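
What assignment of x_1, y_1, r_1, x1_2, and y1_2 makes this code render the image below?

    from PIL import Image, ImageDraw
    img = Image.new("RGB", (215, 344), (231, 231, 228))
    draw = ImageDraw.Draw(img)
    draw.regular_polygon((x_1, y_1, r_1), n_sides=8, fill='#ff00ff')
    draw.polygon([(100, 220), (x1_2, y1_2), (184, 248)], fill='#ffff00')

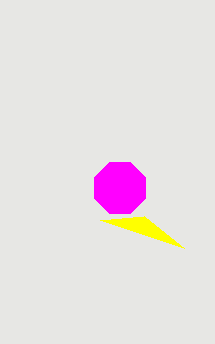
x_1 = 120
y_1 = 188
r_1 = 28
x1_2 = 144
y1_2 = 216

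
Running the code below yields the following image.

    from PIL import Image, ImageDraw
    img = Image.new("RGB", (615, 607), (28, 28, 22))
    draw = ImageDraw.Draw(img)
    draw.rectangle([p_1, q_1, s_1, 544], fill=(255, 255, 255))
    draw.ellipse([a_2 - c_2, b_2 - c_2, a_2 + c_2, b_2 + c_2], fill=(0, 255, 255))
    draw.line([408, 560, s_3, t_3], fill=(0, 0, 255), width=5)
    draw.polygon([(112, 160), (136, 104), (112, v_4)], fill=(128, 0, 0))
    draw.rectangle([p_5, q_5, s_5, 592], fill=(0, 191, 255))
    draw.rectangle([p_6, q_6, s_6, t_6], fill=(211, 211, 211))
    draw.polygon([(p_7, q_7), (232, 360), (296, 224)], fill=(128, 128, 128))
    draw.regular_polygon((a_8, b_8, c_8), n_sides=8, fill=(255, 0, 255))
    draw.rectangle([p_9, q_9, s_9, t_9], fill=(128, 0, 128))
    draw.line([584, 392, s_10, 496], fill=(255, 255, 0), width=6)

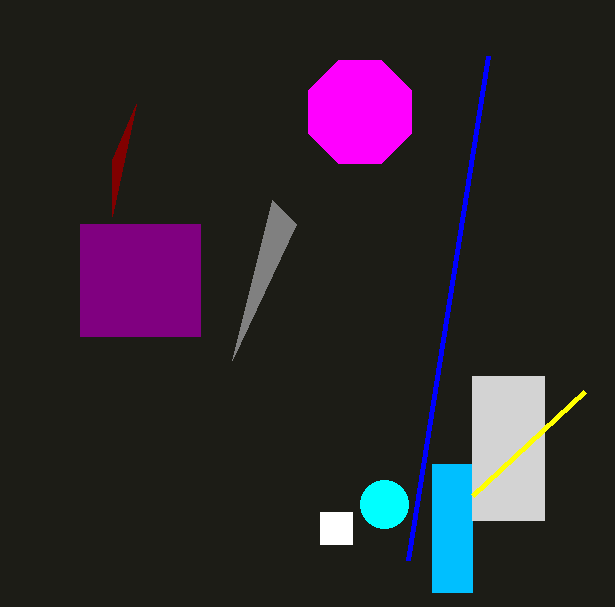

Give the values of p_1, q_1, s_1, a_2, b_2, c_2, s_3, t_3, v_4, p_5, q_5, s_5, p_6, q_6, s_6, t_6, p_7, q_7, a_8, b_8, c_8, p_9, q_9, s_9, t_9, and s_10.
p_1 = 320, q_1 = 512, s_1 = 352, a_2 = 384, b_2 = 504, c_2 = 24, s_3 = 488, t_3 = 56, v_4 = 216, p_5 = 432, q_5 = 464, s_5 = 472, p_6 = 472, q_6 = 376, s_6 = 544, t_6 = 520, p_7 = 272, q_7 = 200, a_8 = 360, b_8 = 112, c_8 = 56, p_9 = 80, q_9 = 224, s_9 = 200, t_9 = 336, s_10 = 472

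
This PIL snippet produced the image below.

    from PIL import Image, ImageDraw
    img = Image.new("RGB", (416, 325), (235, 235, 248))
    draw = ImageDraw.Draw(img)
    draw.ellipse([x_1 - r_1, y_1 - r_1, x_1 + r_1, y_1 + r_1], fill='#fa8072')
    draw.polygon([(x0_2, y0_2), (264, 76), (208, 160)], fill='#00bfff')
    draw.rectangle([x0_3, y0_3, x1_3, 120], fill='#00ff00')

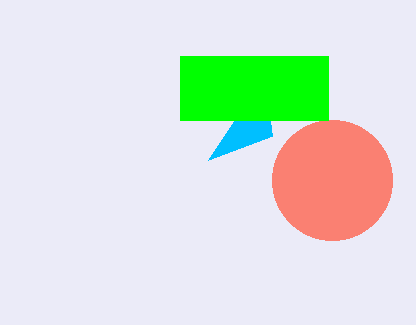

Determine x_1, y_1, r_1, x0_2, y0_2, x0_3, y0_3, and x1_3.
x_1 = 332, y_1 = 180, r_1 = 60, x0_2 = 272, y0_2 = 136, x0_3 = 180, y0_3 = 56, x1_3 = 328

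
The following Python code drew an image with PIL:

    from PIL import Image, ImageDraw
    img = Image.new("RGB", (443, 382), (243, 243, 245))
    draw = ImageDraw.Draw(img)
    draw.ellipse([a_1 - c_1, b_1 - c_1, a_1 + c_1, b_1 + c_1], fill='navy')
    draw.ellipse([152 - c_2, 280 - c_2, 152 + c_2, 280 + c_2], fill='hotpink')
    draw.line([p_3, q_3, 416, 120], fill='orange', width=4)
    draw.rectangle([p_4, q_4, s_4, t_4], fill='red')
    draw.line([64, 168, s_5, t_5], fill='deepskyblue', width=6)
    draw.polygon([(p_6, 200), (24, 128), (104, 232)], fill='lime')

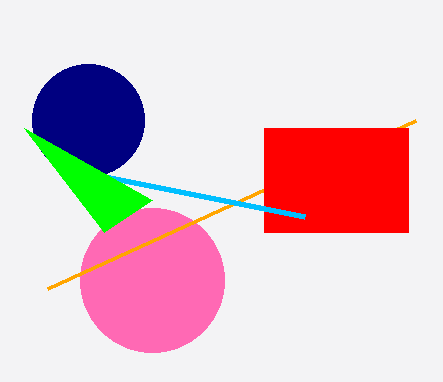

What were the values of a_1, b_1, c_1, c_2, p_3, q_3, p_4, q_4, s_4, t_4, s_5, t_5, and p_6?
a_1 = 88, b_1 = 120, c_1 = 56, c_2 = 72, p_3 = 48, q_3 = 288, p_4 = 264, q_4 = 128, s_4 = 408, t_4 = 232, s_5 = 304, t_5 = 216, p_6 = 152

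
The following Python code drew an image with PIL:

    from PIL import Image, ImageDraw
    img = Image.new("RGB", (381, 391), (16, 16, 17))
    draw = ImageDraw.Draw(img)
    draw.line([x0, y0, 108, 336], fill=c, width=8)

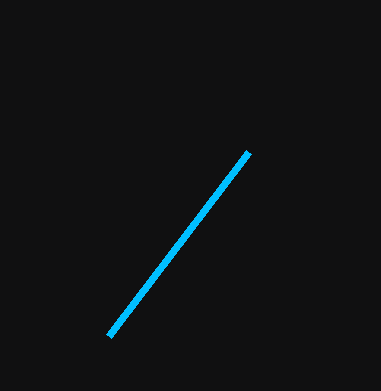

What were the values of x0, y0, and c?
x0 = 248
y0 = 152
c = 'deepskyblue'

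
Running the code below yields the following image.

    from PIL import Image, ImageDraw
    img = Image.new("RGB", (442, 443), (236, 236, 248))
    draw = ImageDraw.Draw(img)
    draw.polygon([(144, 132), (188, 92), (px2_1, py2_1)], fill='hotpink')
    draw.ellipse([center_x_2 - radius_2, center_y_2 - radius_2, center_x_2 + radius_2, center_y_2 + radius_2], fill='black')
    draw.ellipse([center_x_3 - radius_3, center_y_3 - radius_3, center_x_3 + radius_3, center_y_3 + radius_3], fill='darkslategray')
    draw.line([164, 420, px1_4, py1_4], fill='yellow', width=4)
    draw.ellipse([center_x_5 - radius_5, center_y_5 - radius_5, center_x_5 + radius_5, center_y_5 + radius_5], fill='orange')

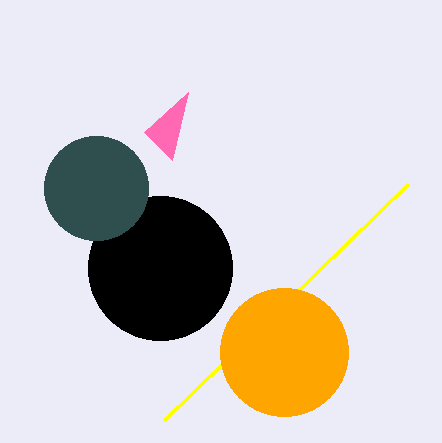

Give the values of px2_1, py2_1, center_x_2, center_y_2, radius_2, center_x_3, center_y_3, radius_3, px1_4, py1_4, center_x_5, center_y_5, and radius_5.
px2_1 = 172
py2_1 = 160
center_x_2 = 160
center_y_2 = 268
radius_2 = 72
center_x_3 = 96
center_y_3 = 188
radius_3 = 52
px1_4 = 408
py1_4 = 184
center_x_5 = 284
center_y_5 = 352
radius_5 = 64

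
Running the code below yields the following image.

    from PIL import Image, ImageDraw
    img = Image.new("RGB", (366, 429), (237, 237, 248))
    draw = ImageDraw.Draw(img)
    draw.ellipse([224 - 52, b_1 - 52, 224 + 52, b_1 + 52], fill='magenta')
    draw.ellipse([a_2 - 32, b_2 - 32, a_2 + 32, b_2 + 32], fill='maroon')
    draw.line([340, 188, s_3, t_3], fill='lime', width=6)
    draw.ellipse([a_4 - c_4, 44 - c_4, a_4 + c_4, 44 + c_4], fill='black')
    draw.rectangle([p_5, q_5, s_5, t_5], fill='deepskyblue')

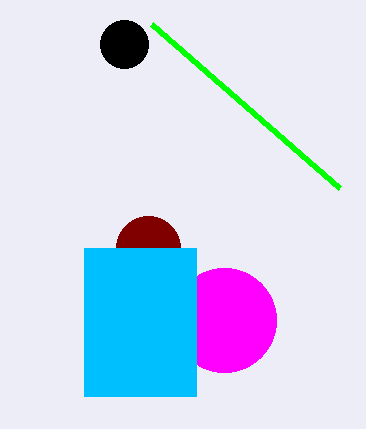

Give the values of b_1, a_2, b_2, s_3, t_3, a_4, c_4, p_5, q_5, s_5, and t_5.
b_1 = 320; a_2 = 148; b_2 = 248; s_3 = 152; t_3 = 24; a_4 = 124; c_4 = 24; p_5 = 84; q_5 = 248; s_5 = 196; t_5 = 396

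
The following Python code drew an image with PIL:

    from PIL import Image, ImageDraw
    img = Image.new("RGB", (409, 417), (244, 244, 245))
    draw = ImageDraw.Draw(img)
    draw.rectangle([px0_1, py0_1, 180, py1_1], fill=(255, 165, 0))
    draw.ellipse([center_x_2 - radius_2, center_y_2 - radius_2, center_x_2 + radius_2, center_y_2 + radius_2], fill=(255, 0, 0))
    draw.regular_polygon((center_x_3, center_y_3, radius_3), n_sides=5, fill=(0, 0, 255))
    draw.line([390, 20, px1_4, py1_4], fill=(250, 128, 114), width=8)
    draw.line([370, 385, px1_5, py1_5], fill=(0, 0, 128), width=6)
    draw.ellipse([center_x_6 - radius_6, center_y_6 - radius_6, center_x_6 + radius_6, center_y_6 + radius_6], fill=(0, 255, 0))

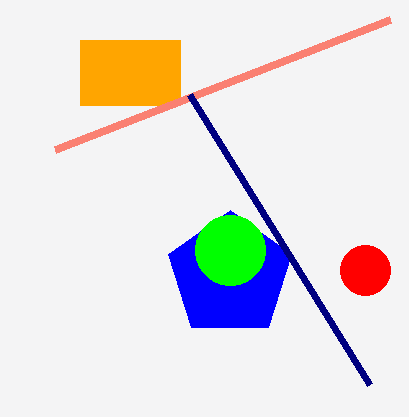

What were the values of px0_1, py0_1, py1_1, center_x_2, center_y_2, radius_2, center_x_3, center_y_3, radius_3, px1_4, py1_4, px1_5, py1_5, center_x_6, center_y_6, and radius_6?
px0_1 = 80, py0_1 = 40, py1_1 = 105, center_x_2 = 365, center_y_2 = 270, radius_2 = 25, center_x_3 = 230, center_y_3 = 275, radius_3 = 65, px1_4 = 55, py1_4 = 150, px1_5 = 190, py1_5 = 95, center_x_6 = 230, center_y_6 = 250, radius_6 = 35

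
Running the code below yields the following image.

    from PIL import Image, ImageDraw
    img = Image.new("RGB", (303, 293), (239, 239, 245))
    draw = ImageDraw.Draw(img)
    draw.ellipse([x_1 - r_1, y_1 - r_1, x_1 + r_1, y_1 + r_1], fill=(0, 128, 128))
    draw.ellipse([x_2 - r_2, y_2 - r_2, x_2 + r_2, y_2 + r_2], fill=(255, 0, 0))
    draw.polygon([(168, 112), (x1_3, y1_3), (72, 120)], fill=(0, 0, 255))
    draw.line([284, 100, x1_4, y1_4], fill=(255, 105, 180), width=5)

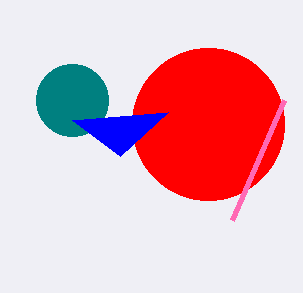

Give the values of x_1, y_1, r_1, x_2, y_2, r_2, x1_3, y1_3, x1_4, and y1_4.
x_1 = 72; y_1 = 100; r_1 = 36; x_2 = 208; y_2 = 124; r_2 = 76; x1_3 = 120; y1_3 = 156; x1_4 = 232; y1_4 = 220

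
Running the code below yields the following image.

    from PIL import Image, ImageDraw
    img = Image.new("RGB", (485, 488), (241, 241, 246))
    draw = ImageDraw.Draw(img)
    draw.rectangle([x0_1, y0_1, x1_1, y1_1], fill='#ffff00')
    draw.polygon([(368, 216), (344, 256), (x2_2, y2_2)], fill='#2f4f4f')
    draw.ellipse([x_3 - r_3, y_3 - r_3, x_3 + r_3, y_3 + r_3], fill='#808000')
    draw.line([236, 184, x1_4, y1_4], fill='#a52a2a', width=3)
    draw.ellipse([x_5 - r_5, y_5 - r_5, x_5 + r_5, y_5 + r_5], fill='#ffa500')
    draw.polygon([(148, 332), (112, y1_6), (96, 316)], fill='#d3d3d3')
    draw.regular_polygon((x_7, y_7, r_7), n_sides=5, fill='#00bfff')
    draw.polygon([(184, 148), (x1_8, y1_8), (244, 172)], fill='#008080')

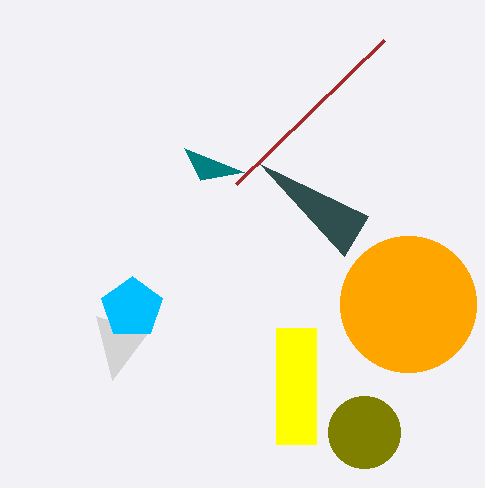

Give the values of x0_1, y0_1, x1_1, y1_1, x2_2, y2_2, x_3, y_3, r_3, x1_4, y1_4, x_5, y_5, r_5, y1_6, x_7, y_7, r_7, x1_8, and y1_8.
x0_1 = 276
y0_1 = 328
x1_1 = 316
y1_1 = 444
x2_2 = 260
y2_2 = 164
x_3 = 364
y_3 = 432
r_3 = 36
x1_4 = 384
y1_4 = 40
x_5 = 408
y_5 = 304
r_5 = 68
y1_6 = 380
x_7 = 132
y_7 = 308
r_7 = 32
x1_8 = 200
y1_8 = 180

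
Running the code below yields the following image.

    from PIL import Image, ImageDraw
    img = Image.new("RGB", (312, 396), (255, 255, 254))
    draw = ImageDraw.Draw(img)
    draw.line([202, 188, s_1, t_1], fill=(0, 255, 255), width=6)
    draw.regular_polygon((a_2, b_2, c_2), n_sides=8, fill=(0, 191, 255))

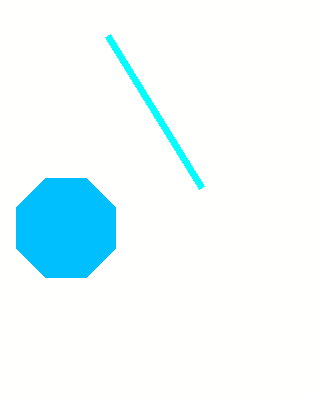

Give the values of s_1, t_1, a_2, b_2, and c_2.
s_1 = 108; t_1 = 36; a_2 = 66; b_2 = 228; c_2 = 54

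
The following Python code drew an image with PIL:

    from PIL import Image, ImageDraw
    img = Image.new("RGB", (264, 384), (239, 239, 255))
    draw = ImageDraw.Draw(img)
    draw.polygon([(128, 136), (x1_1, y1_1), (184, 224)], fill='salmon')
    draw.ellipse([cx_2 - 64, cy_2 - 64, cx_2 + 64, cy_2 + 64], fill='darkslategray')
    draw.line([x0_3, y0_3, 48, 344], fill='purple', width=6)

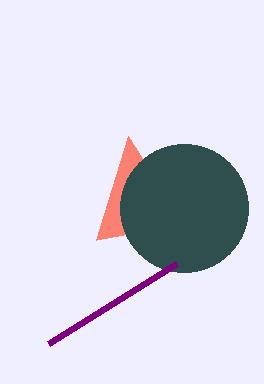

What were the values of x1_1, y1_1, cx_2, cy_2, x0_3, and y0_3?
x1_1 = 96; y1_1 = 240; cx_2 = 184; cy_2 = 208; x0_3 = 176; y0_3 = 264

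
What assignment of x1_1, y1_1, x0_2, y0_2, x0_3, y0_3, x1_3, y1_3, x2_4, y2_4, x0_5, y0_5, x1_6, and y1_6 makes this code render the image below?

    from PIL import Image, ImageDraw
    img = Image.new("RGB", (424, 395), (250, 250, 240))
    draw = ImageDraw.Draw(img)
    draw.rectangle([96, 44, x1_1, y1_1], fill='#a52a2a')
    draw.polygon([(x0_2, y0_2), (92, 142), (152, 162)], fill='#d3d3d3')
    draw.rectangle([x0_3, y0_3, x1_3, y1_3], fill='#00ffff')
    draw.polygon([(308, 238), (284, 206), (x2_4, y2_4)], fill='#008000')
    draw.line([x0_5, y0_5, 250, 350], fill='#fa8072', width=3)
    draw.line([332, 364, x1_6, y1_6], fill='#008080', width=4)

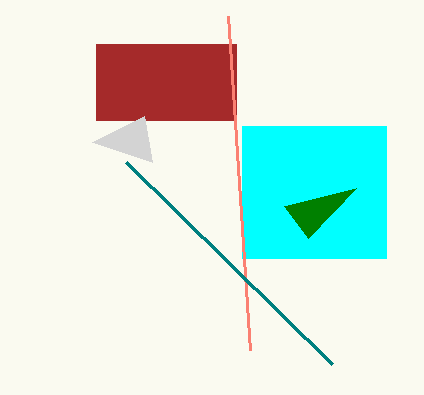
x1_1 = 236, y1_1 = 120, x0_2 = 144, y0_2 = 116, x0_3 = 242, y0_3 = 126, x1_3 = 386, y1_3 = 258, x2_4 = 356, y2_4 = 188, x0_5 = 228, y0_5 = 16, x1_6 = 126, y1_6 = 162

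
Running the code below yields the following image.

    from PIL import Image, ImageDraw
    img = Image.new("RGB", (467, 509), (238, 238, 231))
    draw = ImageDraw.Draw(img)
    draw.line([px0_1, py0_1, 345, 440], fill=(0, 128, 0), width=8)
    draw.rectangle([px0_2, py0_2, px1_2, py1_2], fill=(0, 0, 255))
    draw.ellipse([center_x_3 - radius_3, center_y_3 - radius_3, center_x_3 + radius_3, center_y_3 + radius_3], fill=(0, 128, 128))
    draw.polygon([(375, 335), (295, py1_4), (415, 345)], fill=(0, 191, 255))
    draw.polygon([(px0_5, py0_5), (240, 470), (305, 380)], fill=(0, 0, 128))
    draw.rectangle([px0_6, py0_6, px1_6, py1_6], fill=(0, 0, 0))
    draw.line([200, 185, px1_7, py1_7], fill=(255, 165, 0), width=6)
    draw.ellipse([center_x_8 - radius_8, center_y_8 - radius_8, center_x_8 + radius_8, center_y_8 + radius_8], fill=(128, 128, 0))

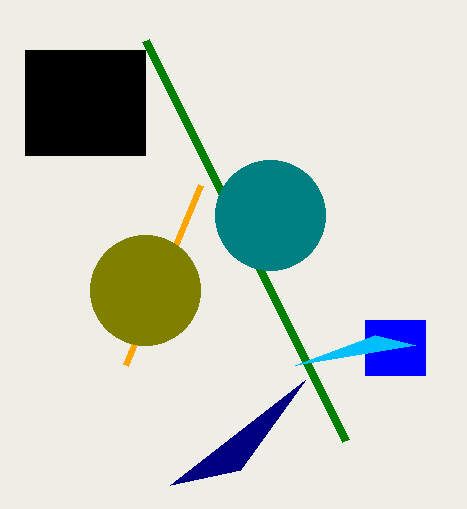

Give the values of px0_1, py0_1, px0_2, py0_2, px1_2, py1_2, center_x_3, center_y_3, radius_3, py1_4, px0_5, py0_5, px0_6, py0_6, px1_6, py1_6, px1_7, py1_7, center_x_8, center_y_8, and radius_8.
px0_1 = 145
py0_1 = 40
px0_2 = 365
py0_2 = 320
px1_2 = 425
py1_2 = 375
center_x_3 = 270
center_y_3 = 215
radius_3 = 55
py1_4 = 365
px0_5 = 170
py0_5 = 485
px0_6 = 25
py0_6 = 50
px1_6 = 145
py1_6 = 155
px1_7 = 125
py1_7 = 365
center_x_8 = 145
center_y_8 = 290
radius_8 = 55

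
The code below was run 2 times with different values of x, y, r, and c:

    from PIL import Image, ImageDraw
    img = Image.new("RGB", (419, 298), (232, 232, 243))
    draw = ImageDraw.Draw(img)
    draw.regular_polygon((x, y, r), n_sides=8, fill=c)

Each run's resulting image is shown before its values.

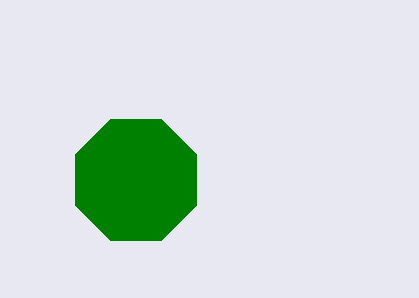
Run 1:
x = 136, y = 180, r = 66, c = 'green'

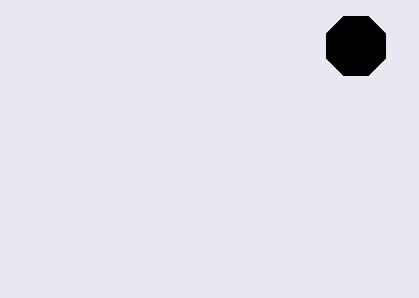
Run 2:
x = 356
y = 46
r = 32
c = 'black'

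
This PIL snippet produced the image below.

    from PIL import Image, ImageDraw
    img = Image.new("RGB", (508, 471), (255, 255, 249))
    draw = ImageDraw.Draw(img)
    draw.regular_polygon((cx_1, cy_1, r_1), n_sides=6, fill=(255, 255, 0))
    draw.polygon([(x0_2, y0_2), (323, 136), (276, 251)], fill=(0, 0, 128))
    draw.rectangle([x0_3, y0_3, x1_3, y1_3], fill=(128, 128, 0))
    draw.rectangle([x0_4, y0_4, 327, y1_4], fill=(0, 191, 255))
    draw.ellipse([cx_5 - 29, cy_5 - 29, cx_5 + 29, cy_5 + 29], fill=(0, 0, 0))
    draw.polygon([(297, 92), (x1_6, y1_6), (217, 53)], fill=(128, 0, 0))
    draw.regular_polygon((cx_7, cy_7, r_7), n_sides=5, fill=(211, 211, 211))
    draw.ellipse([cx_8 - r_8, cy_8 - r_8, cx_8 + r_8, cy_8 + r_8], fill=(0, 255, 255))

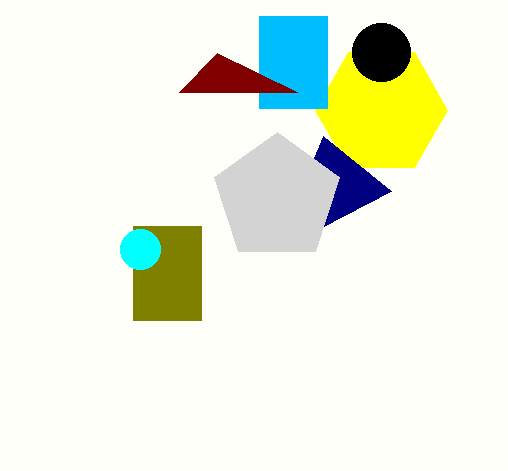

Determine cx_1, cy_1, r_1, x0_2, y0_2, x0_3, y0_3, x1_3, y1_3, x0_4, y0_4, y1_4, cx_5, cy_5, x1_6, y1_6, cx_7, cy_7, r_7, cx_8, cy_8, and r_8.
cx_1 = 381
cy_1 = 110
r_1 = 66
x0_2 = 391
y0_2 = 191
x0_3 = 133
y0_3 = 226
x1_3 = 201
y1_3 = 320
x0_4 = 259
y0_4 = 16
y1_4 = 108
cx_5 = 381
cy_5 = 52
x1_6 = 179
y1_6 = 92
cx_7 = 277
cy_7 = 198
r_7 = 66
cx_8 = 140
cy_8 = 249
r_8 = 20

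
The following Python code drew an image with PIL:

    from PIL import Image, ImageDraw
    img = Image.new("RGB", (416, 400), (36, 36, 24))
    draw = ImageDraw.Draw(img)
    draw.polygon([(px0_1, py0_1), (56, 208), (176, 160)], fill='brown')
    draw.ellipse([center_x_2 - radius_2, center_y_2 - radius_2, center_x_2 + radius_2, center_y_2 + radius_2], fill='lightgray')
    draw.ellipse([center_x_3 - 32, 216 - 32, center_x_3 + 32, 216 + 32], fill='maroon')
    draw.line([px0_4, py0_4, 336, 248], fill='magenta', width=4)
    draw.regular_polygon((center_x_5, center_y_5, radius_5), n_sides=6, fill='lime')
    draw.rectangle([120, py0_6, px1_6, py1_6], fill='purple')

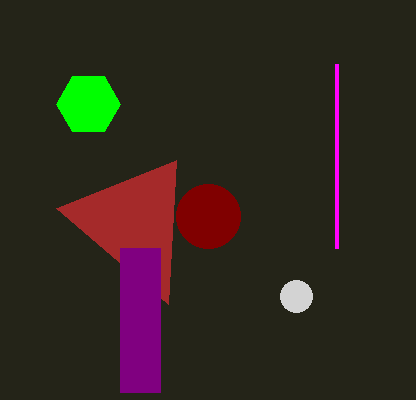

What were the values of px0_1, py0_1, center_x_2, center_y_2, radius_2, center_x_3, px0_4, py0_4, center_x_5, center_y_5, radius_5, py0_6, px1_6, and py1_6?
px0_1 = 168, py0_1 = 304, center_x_2 = 296, center_y_2 = 296, radius_2 = 16, center_x_3 = 208, px0_4 = 336, py0_4 = 64, center_x_5 = 88, center_y_5 = 104, radius_5 = 32, py0_6 = 248, px1_6 = 160, py1_6 = 392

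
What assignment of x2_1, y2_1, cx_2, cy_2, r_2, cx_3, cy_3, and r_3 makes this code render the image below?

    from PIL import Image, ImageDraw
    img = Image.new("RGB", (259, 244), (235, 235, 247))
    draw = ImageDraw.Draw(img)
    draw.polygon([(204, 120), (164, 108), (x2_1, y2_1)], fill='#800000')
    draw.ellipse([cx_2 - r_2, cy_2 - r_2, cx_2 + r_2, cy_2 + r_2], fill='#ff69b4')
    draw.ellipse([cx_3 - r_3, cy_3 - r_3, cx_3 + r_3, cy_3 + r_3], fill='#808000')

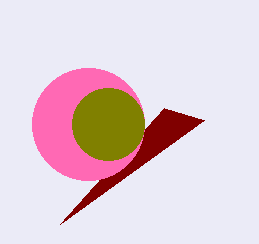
x2_1 = 60
y2_1 = 224
cx_2 = 88
cy_2 = 124
r_2 = 56
cx_3 = 108
cy_3 = 124
r_3 = 36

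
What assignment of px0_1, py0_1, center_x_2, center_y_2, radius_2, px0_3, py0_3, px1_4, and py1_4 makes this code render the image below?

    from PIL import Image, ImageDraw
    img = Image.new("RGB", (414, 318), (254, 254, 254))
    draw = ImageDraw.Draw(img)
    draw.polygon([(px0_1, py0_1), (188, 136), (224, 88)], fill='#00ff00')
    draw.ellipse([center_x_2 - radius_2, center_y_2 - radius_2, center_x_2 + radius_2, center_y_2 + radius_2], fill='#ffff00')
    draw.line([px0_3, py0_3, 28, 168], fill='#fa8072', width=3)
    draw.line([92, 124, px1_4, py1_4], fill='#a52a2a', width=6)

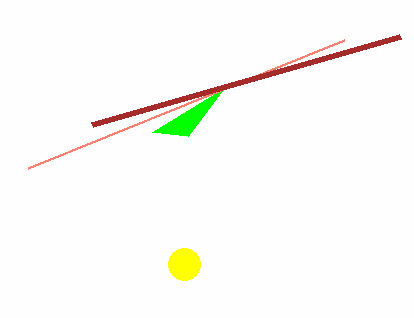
px0_1 = 152
py0_1 = 132
center_x_2 = 184
center_y_2 = 264
radius_2 = 16
px0_3 = 344
py0_3 = 40
px1_4 = 400
py1_4 = 36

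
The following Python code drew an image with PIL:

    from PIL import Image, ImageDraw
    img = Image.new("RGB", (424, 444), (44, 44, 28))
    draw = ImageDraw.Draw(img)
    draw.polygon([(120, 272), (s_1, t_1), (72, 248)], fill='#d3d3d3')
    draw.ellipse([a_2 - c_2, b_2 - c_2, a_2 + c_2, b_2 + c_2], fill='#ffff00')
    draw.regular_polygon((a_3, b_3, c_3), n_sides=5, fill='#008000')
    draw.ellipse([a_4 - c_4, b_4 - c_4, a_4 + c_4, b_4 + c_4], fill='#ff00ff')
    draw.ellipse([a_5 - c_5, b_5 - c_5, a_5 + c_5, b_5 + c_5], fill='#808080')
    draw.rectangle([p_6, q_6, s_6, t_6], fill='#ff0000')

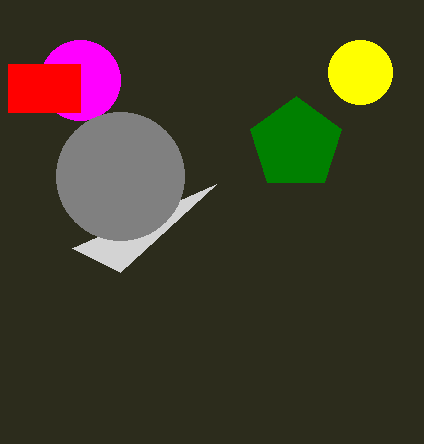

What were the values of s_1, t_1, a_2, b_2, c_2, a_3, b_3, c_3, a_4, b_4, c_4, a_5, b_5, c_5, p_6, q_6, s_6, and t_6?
s_1 = 216
t_1 = 184
a_2 = 360
b_2 = 72
c_2 = 32
a_3 = 296
b_3 = 144
c_3 = 48
a_4 = 80
b_4 = 80
c_4 = 40
a_5 = 120
b_5 = 176
c_5 = 64
p_6 = 8
q_6 = 64
s_6 = 80
t_6 = 112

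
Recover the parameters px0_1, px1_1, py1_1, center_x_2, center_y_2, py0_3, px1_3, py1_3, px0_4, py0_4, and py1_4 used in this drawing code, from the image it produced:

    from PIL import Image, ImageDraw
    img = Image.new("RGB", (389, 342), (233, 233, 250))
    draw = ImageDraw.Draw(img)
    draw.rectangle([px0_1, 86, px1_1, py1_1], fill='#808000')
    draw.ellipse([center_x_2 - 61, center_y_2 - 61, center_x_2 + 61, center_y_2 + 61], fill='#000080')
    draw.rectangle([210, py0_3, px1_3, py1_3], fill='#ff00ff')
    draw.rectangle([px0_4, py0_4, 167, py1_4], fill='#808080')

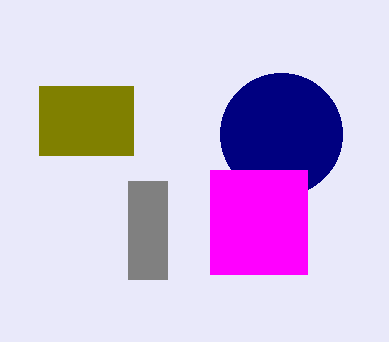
px0_1 = 39, px1_1 = 133, py1_1 = 155, center_x_2 = 281, center_y_2 = 134, py0_3 = 170, px1_3 = 307, py1_3 = 274, px0_4 = 128, py0_4 = 181, py1_4 = 279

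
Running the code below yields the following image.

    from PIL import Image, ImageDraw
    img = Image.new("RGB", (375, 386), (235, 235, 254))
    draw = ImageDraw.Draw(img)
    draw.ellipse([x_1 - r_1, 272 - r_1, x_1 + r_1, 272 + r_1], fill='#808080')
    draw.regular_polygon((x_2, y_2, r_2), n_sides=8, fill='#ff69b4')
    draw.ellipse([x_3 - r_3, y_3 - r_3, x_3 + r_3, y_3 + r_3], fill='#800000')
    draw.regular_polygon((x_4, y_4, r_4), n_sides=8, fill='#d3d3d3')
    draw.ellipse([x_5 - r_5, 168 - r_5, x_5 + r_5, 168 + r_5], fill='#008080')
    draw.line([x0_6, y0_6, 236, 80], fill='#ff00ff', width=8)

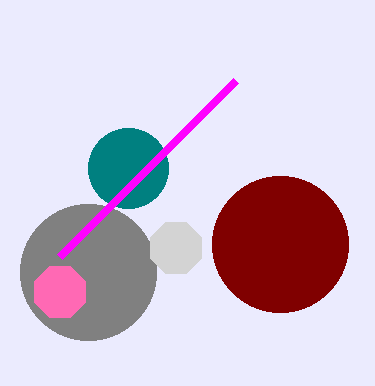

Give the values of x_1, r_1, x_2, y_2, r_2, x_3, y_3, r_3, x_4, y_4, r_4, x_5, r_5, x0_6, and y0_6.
x_1 = 88, r_1 = 68, x_2 = 60, y_2 = 292, r_2 = 28, x_3 = 280, y_3 = 244, r_3 = 68, x_4 = 176, y_4 = 248, r_4 = 28, x_5 = 128, r_5 = 40, x0_6 = 60, y0_6 = 256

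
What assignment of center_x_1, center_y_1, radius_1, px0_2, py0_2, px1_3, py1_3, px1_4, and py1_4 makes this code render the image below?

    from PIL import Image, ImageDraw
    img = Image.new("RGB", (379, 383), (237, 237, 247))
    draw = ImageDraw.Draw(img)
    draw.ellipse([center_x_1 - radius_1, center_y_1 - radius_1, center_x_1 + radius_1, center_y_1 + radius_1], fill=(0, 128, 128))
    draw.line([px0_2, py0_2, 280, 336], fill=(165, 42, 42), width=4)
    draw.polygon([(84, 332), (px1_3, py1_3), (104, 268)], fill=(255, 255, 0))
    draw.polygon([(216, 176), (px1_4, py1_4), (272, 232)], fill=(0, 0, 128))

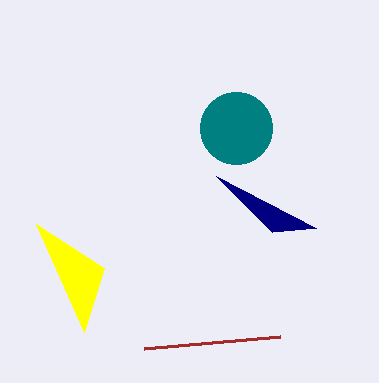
center_x_1 = 236
center_y_1 = 128
radius_1 = 36
px0_2 = 144
py0_2 = 348
px1_3 = 36
py1_3 = 224
px1_4 = 316
py1_4 = 228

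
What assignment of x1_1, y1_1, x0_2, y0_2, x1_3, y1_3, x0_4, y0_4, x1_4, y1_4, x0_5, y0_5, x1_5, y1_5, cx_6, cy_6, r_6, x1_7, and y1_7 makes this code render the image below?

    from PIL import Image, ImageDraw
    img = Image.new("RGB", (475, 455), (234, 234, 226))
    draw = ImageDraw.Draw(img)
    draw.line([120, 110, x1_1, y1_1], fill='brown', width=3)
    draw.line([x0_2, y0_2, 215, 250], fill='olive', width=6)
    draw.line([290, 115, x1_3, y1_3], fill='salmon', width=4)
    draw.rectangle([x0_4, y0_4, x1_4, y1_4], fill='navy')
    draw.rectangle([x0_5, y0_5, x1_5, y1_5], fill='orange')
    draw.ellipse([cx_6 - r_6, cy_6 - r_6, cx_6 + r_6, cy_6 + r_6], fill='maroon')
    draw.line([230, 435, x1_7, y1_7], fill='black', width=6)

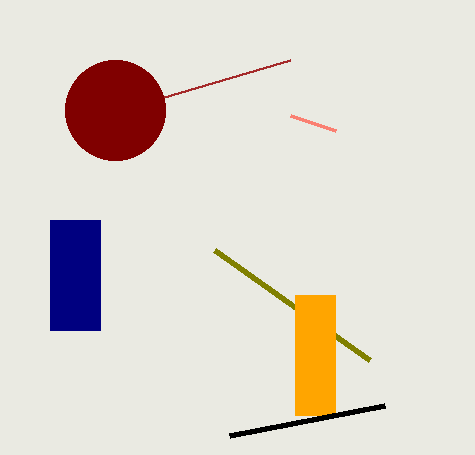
x1_1 = 290
y1_1 = 60
x0_2 = 370
y0_2 = 360
x1_3 = 335
y1_3 = 130
x0_4 = 50
y0_4 = 220
x1_4 = 100
y1_4 = 330
x0_5 = 295
y0_5 = 295
x1_5 = 335
y1_5 = 415
cx_6 = 115
cy_6 = 110
r_6 = 50
x1_7 = 385
y1_7 = 405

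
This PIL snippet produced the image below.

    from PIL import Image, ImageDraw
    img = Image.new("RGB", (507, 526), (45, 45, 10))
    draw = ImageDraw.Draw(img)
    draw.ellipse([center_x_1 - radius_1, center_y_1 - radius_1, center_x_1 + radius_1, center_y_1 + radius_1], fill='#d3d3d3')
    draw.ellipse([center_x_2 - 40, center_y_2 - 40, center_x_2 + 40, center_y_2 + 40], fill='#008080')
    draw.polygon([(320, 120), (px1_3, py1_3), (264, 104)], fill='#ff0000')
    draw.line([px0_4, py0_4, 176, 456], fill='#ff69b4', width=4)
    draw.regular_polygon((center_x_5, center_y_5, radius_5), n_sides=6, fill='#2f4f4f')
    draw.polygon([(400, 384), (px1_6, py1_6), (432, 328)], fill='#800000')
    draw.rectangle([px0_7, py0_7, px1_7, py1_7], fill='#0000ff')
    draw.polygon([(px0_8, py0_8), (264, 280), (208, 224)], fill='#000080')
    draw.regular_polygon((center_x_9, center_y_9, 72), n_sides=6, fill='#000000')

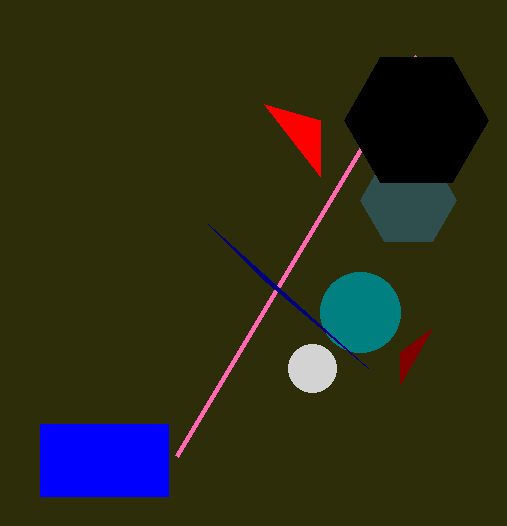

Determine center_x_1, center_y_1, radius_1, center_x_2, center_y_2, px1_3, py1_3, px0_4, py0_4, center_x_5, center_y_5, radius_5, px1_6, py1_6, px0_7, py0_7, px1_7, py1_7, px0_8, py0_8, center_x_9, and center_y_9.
center_x_1 = 312
center_y_1 = 368
radius_1 = 24
center_x_2 = 360
center_y_2 = 312
px1_3 = 320
py1_3 = 176
px0_4 = 416
py0_4 = 56
center_x_5 = 408
center_y_5 = 200
radius_5 = 48
px1_6 = 400
py1_6 = 352
px0_7 = 40
py0_7 = 424
px1_7 = 168
py1_7 = 496
px0_8 = 368
py0_8 = 368
center_x_9 = 416
center_y_9 = 120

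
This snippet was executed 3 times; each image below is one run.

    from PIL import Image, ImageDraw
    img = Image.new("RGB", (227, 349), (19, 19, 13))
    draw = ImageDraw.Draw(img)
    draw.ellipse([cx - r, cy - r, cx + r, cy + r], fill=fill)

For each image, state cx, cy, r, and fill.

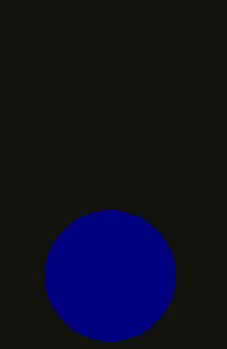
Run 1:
cx = 110; cy = 275; r = 65; fill = 'navy'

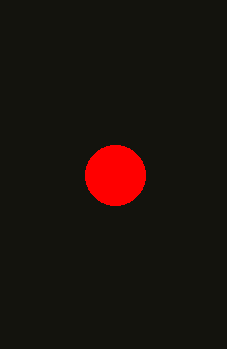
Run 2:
cx = 115
cy = 175
r = 30
fill = 'red'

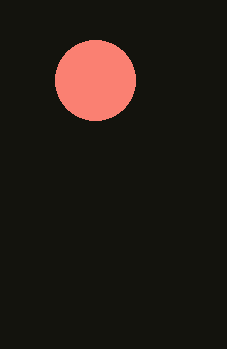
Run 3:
cx = 95
cy = 80
r = 40
fill = 'salmon'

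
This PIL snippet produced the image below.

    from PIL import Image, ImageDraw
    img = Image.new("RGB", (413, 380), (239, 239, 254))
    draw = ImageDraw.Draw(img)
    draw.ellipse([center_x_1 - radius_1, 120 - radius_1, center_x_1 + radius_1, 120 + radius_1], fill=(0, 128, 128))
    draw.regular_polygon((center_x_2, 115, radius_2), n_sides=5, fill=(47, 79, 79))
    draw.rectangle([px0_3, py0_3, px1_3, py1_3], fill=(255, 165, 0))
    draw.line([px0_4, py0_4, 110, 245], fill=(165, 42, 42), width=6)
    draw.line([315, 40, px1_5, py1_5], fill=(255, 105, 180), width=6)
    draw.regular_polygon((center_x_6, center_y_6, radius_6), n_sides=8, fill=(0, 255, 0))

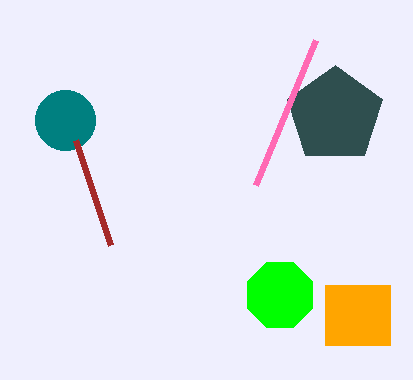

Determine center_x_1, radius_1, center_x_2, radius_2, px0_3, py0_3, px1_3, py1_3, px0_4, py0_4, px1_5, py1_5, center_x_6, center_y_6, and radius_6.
center_x_1 = 65; radius_1 = 30; center_x_2 = 335; radius_2 = 50; px0_3 = 325; py0_3 = 285; px1_3 = 390; py1_3 = 345; px0_4 = 75; py0_4 = 140; px1_5 = 255; py1_5 = 185; center_x_6 = 280; center_y_6 = 295; radius_6 = 35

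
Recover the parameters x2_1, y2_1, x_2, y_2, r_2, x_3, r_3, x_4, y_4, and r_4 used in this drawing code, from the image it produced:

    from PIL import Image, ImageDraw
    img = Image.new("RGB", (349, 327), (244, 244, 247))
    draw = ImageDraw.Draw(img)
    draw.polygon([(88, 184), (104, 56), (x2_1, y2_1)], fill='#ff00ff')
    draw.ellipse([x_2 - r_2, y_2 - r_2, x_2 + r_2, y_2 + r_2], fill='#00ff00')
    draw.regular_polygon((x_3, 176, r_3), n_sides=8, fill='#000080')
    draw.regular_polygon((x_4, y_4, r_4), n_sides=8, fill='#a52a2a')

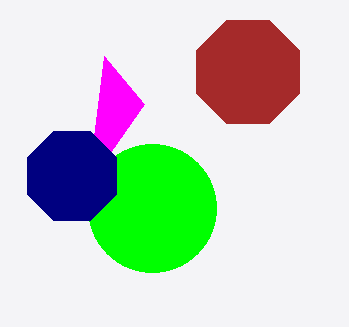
x2_1 = 144
y2_1 = 104
x_2 = 152
y_2 = 208
r_2 = 64
x_3 = 72
r_3 = 48
x_4 = 248
y_4 = 72
r_4 = 56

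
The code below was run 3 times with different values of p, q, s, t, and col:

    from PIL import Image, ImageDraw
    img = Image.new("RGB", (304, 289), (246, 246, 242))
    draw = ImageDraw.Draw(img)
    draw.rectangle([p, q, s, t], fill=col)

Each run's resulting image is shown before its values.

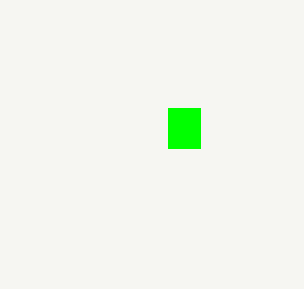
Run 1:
p = 168; q = 108; s = 200; t = 148; col = 'lime'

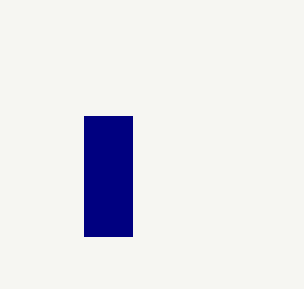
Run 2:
p = 84, q = 116, s = 132, t = 236, col = 'navy'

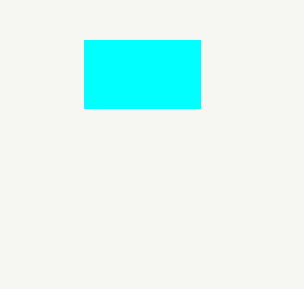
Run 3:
p = 84
q = 40
s = 200
t = 108
col = 'cyan'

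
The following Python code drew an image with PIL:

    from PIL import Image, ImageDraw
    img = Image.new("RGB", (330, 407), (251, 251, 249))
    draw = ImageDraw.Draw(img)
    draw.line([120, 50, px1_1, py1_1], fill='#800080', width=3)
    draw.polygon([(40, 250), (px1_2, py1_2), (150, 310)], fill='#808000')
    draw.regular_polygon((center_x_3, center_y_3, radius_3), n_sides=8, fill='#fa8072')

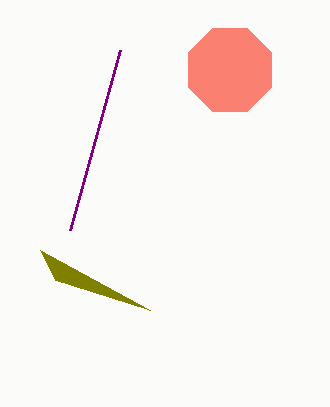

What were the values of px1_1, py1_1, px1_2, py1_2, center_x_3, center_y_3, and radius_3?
px1_1 = 70
py1_1 = 230
px1_2 = 55
py1_2 = 280
center_x_3 = 230
center_y_3 = 70
radius_3 = 45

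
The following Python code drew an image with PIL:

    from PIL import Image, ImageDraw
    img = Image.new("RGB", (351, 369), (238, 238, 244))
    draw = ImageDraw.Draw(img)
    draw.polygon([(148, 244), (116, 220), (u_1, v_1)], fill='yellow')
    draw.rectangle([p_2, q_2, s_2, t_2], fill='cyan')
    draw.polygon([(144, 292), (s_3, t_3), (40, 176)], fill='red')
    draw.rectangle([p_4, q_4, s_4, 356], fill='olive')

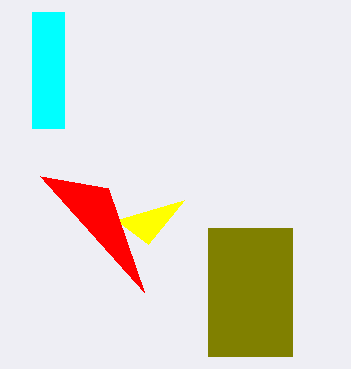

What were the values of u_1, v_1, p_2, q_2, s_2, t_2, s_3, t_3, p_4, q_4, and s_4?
u_1 = 184
v_1 = 200
p_2 = 32
q_2 = 12
s_2 = 64
t_2 = 128
s_3 = 108
t_3 = 188
p_4 = 208
q_4 = 228
s_4 = 292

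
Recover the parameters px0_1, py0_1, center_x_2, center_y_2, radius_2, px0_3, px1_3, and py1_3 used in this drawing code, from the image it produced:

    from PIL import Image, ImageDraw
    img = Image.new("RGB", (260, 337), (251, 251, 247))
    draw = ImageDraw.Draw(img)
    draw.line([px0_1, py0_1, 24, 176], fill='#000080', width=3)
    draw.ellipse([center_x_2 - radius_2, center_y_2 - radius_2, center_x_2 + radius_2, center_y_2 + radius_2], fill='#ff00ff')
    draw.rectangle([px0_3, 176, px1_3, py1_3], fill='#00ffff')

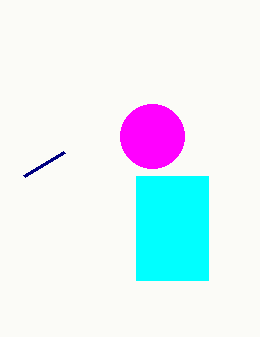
px0_1 = 64
py0_1 = 152
center_x_2 = 152
center_y_2 = 136
radius_2 = 32
px0_3 = 136
px1_3 = 208
py1_3 = 280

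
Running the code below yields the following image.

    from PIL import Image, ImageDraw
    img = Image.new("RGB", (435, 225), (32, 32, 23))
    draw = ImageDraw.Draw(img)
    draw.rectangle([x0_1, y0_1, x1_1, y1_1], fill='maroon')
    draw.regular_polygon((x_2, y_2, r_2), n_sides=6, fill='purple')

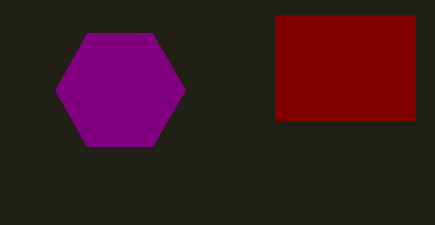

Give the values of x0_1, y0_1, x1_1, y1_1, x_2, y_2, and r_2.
x0_1 = 275, y0_1 = 15, x1_1 = 415, y1_1 = 120, x_2 = 120, y_2 = 90, r_2 = 65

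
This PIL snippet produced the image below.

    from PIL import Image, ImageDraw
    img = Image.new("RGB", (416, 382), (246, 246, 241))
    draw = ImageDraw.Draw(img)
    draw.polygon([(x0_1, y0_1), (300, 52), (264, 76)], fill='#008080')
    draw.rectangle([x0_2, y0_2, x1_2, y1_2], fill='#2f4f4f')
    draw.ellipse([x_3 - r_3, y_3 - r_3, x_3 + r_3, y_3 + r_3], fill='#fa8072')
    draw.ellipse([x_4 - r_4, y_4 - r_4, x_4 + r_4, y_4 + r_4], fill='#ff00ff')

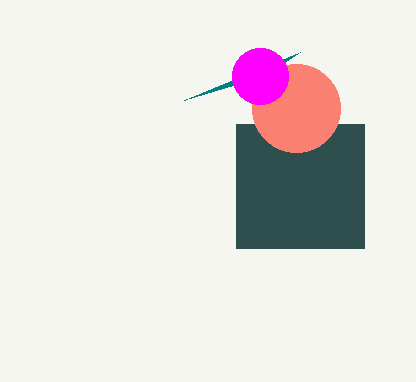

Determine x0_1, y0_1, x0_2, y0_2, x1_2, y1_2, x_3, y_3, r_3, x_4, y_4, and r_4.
x0_1 = 184
y0_1 = 100
x0_2 = 236
y0_2 = 124
x1_2 = 364
y1_2 = 248
x_3 = 296
y_3 = 108
r_3 = 44
x_4 = 260
y_4 = 76
r_4 = 28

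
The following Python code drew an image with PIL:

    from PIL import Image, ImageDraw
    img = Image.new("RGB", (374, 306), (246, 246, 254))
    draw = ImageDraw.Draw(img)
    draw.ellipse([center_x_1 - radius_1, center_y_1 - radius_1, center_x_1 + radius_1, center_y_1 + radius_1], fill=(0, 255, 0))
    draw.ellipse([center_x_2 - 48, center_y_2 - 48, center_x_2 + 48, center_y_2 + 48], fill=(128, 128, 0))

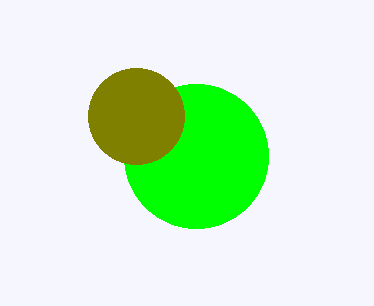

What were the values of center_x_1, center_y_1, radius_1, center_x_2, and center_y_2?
center_x_1 = 196
center_y_1 = 156
radius_1 = 72
center_x_2 = 136
center_y_2 = 116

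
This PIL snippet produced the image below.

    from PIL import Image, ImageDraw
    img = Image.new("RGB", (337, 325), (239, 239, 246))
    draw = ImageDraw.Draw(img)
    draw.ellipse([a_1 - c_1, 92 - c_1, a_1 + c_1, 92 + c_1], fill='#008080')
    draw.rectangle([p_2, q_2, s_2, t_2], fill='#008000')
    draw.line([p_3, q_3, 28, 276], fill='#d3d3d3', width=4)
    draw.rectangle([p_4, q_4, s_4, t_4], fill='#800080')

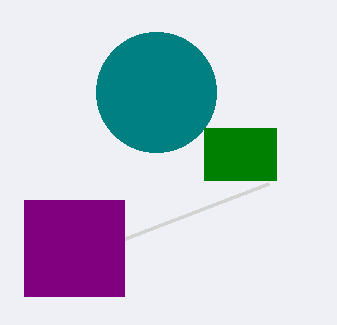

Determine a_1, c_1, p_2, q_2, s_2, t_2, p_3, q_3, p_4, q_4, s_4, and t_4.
a_1 = 156, c_1 = 60, p_2 = 204, q_2 = 128, s_2 = 276, t_2 = 180, p_3 = 268, q_3 = 184, p_4 = 24, q_4 = 200, s_4 = 124, t_4 = 296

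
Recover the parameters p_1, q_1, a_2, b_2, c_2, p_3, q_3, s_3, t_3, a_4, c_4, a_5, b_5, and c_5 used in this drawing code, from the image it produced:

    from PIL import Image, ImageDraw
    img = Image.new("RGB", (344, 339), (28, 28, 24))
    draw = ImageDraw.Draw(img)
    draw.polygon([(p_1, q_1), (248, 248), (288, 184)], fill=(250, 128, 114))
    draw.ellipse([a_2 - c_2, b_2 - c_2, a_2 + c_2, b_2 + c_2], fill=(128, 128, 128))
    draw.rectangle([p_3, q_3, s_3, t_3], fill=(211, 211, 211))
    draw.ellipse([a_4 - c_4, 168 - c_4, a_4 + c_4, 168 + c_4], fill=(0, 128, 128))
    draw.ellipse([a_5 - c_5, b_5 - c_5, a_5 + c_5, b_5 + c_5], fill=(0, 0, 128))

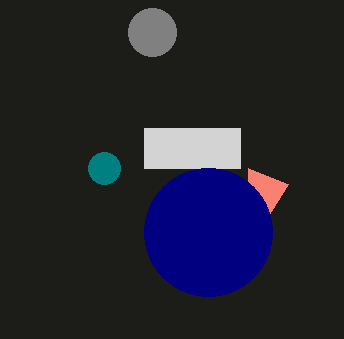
p_1 = 248, q_1 = 168, a_2 = 152, b_2 = 32, c_2 = 24, p_3 = 144, q_3 = 128, s_3 = 240, t_3 = 168, a_4 = 104, c_4 = 16, a_5 = 208, b_5 = 232, c_5 = 64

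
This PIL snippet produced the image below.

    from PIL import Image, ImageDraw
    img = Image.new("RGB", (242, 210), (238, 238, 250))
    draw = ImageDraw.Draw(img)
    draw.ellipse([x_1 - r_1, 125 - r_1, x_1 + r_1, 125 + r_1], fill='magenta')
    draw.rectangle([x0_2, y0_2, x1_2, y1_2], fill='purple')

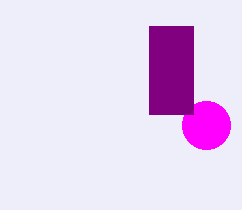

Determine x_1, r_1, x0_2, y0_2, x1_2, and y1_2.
x_1 = 206; r_1 = 24; x0_2 = 149; y0_2 = 26; x1_2 = 193; y1_2 = 114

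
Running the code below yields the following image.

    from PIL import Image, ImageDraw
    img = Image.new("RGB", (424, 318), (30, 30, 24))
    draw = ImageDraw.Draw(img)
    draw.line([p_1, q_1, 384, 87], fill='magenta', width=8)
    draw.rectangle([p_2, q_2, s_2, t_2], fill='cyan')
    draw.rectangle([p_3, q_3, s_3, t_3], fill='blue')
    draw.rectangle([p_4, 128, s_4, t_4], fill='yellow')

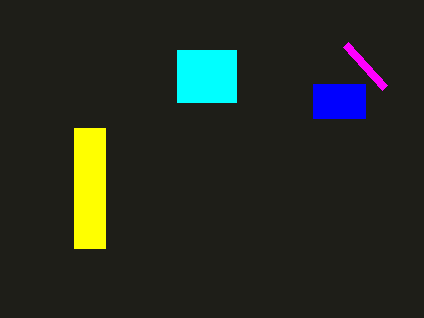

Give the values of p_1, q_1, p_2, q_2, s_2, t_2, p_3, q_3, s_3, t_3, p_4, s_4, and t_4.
p_1 = 345
q_1 = 44
p_2 = 177
q_2 = 50
s_2 = 236
t_2 = 102
p_3 = 313
q_3 = 84
s_3 = 365
t_3 = 118
p_4 = 74
s_4 = 105
t_4 = 248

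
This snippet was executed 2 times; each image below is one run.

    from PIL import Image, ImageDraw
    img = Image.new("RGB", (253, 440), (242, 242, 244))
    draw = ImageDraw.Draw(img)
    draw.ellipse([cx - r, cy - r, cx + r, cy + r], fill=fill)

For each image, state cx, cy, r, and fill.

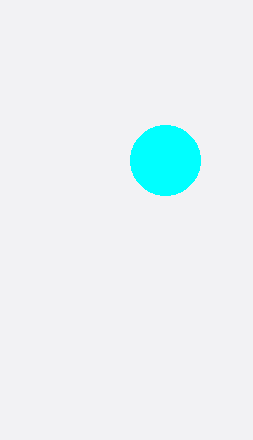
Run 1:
cx = 165
cy = 160
r = 35
fill = 'cyan'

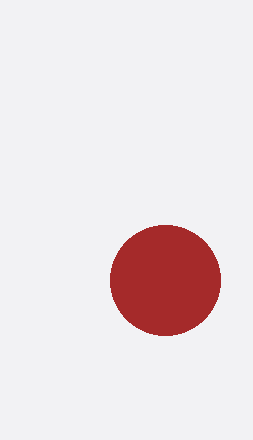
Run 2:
cx = 165, cy = 280, r = 55, fill = 'brown'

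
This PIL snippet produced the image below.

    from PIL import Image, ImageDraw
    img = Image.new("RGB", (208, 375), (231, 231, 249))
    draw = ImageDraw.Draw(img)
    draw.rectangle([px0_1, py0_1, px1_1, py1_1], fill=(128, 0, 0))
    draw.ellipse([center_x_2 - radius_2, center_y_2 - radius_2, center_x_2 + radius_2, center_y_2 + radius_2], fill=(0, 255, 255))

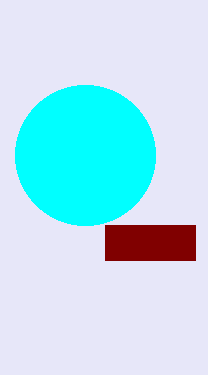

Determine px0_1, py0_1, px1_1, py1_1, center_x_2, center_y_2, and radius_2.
px0_1 = 105, py0_1 = 225, px1_1 = 195, py1_1 = 260, center_x_2 = 85, center_y_2 = 155, radius_2 = 70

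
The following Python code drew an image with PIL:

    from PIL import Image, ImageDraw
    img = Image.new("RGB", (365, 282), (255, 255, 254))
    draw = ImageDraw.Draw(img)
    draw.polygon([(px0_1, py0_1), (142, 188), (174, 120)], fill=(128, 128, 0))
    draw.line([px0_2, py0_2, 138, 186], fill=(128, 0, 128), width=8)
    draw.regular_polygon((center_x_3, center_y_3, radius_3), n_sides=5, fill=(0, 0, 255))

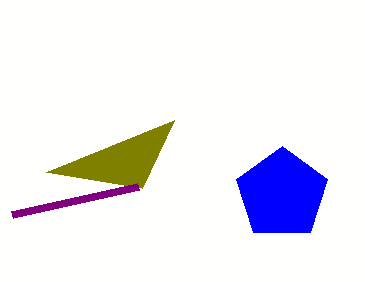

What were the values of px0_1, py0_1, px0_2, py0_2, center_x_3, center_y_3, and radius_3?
px0_1 = 46; py0_1 = 172; px0_2 = 12; py0_2 = 214; center_x_3 = 282; center_y_3 = 194; radius_3 = 48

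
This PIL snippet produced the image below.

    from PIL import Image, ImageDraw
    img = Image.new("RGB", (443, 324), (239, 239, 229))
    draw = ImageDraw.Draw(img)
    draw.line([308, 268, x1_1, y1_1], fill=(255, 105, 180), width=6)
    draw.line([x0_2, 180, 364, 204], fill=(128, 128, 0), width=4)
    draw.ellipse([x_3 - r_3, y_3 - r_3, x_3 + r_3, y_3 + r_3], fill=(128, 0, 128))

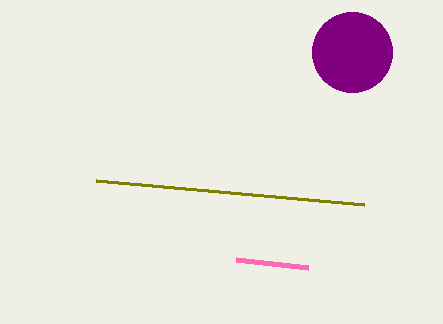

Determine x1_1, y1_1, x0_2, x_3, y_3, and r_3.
x1_1 = 236, y1_1 = 260, x0_2 = 96, x_3 = 352, y_3 = 52, r_3 = 40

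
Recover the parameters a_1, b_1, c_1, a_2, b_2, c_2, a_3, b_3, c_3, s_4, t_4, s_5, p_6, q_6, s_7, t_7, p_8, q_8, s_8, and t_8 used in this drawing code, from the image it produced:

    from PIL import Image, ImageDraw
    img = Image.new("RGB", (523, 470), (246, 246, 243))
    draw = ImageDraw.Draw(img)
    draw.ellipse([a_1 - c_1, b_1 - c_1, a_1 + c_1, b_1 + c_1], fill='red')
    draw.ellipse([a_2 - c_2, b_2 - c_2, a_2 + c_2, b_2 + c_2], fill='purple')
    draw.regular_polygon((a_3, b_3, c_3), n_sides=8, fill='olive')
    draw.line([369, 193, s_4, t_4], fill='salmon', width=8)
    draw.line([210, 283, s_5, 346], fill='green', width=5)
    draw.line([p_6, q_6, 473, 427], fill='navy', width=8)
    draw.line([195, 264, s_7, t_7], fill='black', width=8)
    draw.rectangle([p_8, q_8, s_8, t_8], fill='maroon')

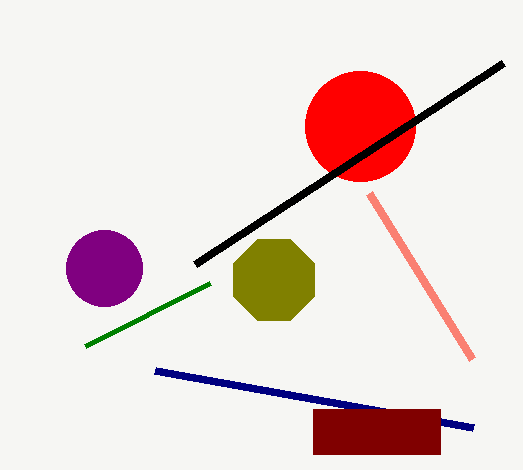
a_1 = 360
b_1 = 126
c_1 = 55
a_2 = 104
b_2 = 268
c_2 = 38
a_3 = 274
b_3 = 280
c_3 = 44
s_4 = 472
t_4 = 359
s_5 = 85
p_6 = 155
q_6 = 370
s_7 = 503
t_7 = 63
p_8 = 313
q_8 = 409
s_8 = 440
t_8 = 454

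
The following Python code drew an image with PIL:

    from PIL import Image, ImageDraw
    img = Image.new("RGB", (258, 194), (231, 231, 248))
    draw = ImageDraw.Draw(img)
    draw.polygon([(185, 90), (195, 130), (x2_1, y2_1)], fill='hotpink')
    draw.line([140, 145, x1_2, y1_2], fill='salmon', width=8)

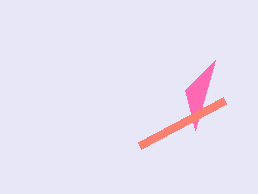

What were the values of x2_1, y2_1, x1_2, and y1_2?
x2_1 = 215; y2_1 = 60; x1_2 = 225; y1_2 = 100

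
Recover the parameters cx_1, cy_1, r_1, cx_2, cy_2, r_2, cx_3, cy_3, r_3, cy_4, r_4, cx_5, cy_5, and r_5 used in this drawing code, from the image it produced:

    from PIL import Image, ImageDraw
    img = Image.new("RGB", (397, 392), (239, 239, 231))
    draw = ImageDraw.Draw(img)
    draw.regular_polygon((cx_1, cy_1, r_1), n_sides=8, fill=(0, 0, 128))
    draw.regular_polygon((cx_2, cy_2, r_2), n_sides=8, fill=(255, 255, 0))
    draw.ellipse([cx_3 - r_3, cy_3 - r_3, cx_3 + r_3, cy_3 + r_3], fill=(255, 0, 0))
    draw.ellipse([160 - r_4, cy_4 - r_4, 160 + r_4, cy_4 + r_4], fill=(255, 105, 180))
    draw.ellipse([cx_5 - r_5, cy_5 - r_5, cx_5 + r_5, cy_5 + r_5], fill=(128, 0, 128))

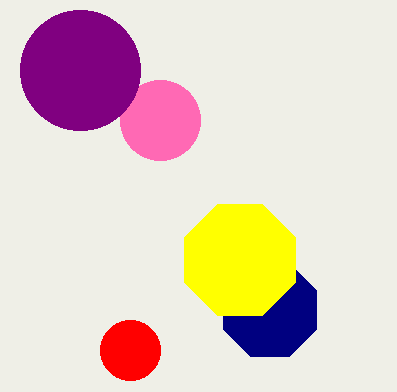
cx_1 = 270
cy_1 = 310
r_1 = 50
cx_2 = 240
cy_2 = 260
r_2 = 60
cx_3 = 130
cy_3 = 350
r_3 = 30
cy_4 = 120
r_4 = 40
cx_5 = 80
cy_5 = 70
r_5 = 60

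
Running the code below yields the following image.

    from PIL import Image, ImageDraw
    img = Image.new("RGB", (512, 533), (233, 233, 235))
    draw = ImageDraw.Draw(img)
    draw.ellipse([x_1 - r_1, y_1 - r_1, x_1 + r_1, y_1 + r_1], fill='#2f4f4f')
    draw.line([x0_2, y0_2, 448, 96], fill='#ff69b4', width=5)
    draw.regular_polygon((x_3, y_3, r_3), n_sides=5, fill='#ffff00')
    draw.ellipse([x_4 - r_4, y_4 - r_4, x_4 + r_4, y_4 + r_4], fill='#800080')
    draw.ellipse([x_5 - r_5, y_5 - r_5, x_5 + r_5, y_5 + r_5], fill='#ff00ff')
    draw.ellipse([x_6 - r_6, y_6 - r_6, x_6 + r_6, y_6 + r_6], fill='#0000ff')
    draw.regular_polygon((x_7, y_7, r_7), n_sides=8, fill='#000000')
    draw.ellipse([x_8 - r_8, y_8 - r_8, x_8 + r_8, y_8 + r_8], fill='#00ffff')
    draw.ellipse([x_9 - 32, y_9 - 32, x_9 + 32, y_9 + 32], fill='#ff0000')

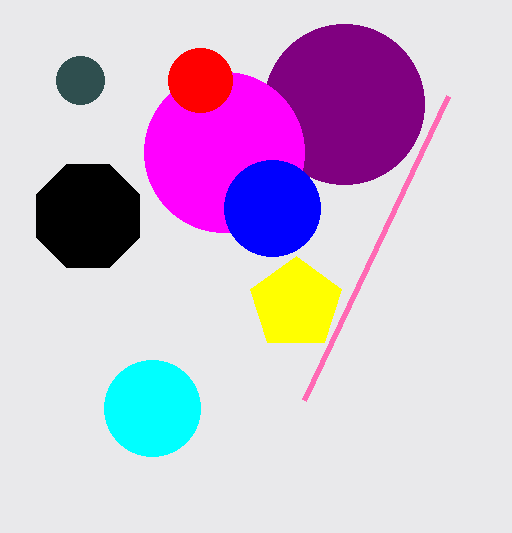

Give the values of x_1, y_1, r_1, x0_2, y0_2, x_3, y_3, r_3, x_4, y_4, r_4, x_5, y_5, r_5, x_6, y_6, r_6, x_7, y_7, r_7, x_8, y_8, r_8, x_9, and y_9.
x_1 = 80
y_1 = 80
r_1 = 24
x0_2 = 304
y0_2 = 400
x_3 = 296
y_3 = 304
r_3 = 48
x_4 = 344
y_4 = 104
r_4 = 80
x_5 = 224
y_5 = 152
r_5 = 80
x_6 = 272
y_6 = 208
r_6 = 48
x_7 = 88
y_7 = 216
r_7 = 56
x_8 = 152
y_8 = 408
r_8 = 48
x_9 = 200
y_9 = 80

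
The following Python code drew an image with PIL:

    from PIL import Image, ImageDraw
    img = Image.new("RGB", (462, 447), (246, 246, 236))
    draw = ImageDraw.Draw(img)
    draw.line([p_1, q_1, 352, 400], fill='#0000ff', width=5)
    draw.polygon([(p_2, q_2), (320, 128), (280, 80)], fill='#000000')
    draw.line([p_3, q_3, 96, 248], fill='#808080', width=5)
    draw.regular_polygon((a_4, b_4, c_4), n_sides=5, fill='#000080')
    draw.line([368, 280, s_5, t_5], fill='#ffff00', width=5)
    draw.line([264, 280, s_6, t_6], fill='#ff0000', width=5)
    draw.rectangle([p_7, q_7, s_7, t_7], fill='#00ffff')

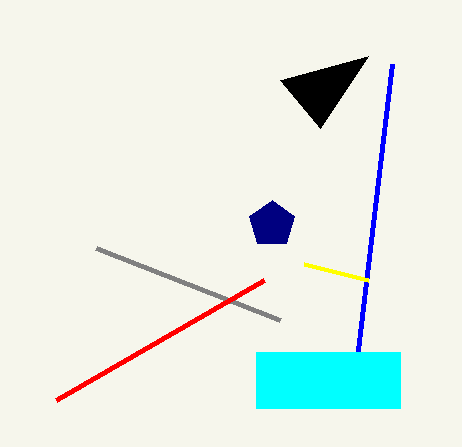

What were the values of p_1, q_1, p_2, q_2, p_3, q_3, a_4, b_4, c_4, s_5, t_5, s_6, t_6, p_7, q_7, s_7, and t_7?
p_1 = 392
q_1 = 64
p_2 = 368
q_2 = 56
p_3 = 280
q_3 = 320
a_4 = 272
b_4 = 224
c_4 = 24
s_5 = 304
t_5 = 264
s_6 = 56
t_6 = 400
p_7 = 256
q_7 = 352
s_7 = 400
t_7 = 408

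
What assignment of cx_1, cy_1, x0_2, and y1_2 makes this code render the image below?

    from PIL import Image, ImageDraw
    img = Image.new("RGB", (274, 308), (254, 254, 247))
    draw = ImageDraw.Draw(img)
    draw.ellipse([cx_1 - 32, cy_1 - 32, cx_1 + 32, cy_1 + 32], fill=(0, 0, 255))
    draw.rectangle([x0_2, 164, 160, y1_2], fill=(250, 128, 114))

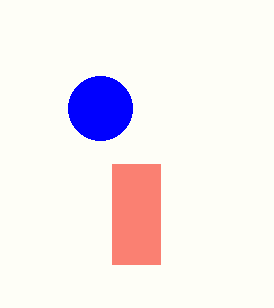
cx_1 = 100; cy_1 = 108; x0_2 = 112; y1_2 = 264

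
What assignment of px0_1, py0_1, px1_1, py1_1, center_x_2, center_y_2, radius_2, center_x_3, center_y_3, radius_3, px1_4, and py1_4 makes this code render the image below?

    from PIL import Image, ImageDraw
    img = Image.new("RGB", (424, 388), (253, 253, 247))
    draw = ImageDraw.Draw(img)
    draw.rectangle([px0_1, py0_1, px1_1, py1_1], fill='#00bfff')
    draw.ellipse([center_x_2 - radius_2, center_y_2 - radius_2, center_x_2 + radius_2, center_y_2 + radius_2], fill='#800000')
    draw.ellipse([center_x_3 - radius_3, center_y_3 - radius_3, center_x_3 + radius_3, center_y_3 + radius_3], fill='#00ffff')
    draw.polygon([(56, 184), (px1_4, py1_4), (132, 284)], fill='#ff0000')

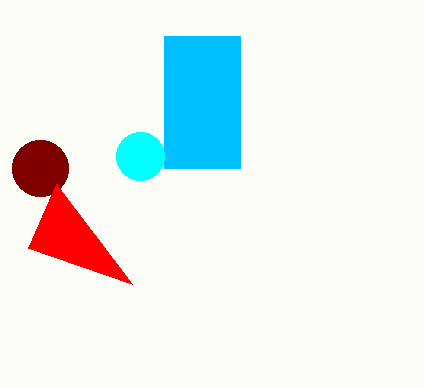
px0_1 = 164
py0_1 = 36
px1_1 = 240
py1_1 = 168
center_x_2 = 40
center_y_2 = 168
radius_2 = 28
center_x_3 = 140
center_y_3 = 156
radius_3 = 24
px1_4 = 28
py1_4 = 248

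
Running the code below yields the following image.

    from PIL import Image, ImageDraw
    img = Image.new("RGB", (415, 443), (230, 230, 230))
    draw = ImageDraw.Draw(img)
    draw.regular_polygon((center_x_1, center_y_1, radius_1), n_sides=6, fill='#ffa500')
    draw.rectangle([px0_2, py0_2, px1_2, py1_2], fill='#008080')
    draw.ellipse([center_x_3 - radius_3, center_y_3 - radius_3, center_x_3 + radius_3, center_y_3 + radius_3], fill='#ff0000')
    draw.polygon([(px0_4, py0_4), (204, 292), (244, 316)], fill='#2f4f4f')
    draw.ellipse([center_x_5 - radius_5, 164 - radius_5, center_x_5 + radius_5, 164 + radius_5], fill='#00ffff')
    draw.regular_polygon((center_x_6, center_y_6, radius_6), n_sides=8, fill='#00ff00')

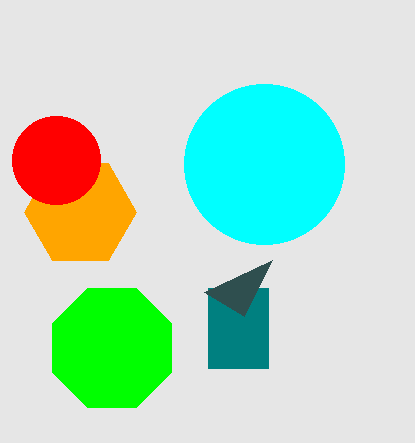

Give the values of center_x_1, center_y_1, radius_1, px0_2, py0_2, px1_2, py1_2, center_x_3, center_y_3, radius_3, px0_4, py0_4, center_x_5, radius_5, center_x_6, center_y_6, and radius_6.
center_x_1 = 80
center_y_1 = 212
radius_1 = 56
px0_2 = 208
py0_2 = 288
px1_2 = 268
py1_2 = 368
center_x_3 = 56
center_y_3 = 160
radius_3 = 44
px0_4 = 272
py0_4 = 260
center_x_5 = 264
radius_5 = 80
center_x_6 = 112
center_y_6 = 348
radius_6 = 64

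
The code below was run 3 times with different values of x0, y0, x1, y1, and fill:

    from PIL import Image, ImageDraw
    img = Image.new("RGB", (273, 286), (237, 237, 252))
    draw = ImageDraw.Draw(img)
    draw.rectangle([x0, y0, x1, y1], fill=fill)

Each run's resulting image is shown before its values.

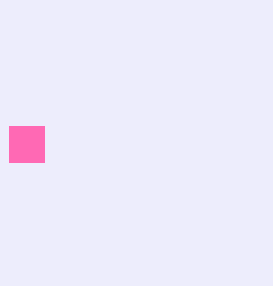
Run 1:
x0 = 9; y0 = 126; x1 = 44; y1 = 162; fill = 'hotpink'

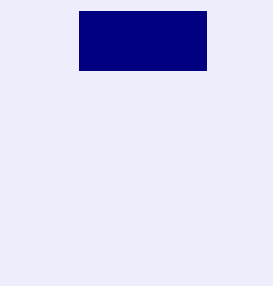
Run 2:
x0 = 79
y0 = 11
x1 = 206
y1 = 70
fill = 'navy'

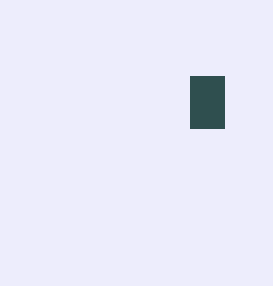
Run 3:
x0 = 190
y0 = 76
x1 = 224
y1 = 128
fill = 'darkslategray'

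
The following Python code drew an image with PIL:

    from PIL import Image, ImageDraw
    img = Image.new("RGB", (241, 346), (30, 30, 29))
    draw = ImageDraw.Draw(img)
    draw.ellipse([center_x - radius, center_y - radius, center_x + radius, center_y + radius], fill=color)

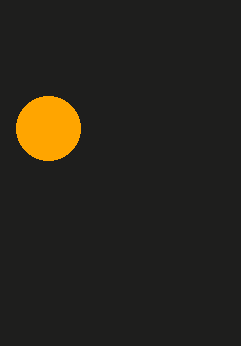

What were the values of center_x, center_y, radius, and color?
center_x = 48
center_y = 128
radius = 32
color = 'orange'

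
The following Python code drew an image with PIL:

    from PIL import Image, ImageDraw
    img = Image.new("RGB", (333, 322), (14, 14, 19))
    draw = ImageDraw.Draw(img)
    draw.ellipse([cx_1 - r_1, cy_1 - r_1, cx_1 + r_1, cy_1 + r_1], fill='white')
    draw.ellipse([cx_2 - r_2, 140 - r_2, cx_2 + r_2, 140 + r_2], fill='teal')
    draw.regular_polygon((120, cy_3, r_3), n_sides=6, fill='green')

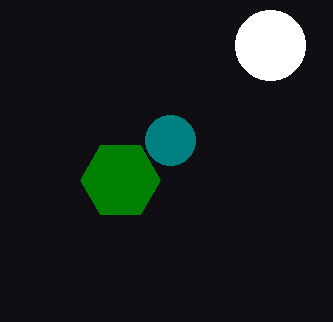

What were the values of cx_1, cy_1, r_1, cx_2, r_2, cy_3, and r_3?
cx_1 = 270, cy_1 = 45, r_1 = 35, cx_2 = 170, r_2 = 25, cy_3 = 180, r_3 = 40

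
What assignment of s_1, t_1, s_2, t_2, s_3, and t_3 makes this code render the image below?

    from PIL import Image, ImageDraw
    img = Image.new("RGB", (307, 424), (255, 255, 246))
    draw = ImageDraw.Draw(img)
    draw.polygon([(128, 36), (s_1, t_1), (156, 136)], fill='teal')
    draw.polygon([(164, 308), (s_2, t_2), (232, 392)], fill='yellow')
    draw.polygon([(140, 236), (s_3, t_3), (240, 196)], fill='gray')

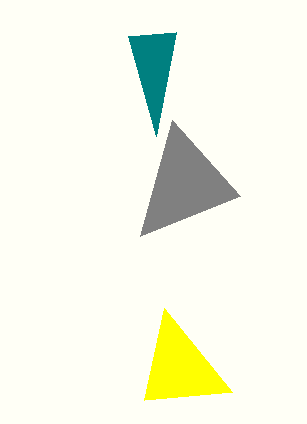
s_1 = 176; t_1 = 32; s_2 = 144; t_2 = 400; s_3 = 172; t_3 = 120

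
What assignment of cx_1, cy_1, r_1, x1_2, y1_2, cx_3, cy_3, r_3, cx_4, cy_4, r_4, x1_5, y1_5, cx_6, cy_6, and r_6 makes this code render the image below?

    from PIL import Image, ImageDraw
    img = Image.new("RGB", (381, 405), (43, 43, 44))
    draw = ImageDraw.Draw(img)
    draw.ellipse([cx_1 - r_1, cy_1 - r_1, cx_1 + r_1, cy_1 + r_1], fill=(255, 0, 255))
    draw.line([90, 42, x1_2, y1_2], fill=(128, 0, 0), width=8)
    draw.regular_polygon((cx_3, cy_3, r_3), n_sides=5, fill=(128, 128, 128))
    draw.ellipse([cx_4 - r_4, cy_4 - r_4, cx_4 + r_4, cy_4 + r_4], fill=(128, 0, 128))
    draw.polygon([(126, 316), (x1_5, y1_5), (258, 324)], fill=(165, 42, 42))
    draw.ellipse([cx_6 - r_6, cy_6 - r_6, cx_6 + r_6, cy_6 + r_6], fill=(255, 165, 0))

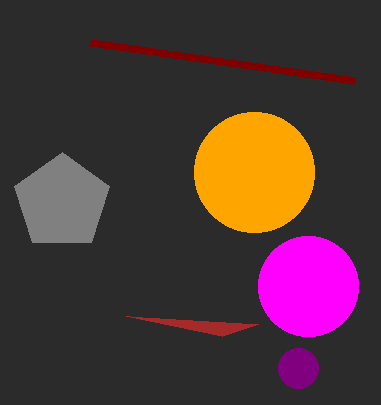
cx_1 = 308
cy_1 = 286
r_1 = 50
x1_2 = 354
y1_2 = 80
cx_3 = 62
cy_3 = 202
r_3 = 50
cx_4 = 298
cy_4 = 368
r_4 = 20
x1_5 = 222
y1_5 = 336
cx_6 = 254
cy_6 = 172
r_6 = 60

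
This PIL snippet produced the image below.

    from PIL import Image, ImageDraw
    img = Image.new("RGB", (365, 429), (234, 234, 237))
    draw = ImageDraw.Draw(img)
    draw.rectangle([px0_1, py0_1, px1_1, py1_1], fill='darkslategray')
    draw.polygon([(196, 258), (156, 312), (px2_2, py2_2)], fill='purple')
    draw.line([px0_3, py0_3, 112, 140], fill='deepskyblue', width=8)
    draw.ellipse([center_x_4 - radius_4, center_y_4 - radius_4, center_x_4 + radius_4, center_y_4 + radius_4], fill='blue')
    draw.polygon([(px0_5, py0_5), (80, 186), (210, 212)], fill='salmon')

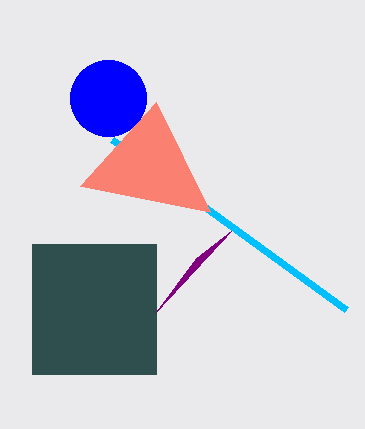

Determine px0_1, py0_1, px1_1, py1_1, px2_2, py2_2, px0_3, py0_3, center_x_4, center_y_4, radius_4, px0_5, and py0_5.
px0_1 = 32; py0_1 = 244; px1_1 = 156; py1_1 = 374; px2_2 = 232; py2_2 = 230; px0_3 = 346; py0_3 = 310; center_x_4 = 108; center_y_4 = 98; radius_4 = 38; px0_5 = 156; py0_5 = 102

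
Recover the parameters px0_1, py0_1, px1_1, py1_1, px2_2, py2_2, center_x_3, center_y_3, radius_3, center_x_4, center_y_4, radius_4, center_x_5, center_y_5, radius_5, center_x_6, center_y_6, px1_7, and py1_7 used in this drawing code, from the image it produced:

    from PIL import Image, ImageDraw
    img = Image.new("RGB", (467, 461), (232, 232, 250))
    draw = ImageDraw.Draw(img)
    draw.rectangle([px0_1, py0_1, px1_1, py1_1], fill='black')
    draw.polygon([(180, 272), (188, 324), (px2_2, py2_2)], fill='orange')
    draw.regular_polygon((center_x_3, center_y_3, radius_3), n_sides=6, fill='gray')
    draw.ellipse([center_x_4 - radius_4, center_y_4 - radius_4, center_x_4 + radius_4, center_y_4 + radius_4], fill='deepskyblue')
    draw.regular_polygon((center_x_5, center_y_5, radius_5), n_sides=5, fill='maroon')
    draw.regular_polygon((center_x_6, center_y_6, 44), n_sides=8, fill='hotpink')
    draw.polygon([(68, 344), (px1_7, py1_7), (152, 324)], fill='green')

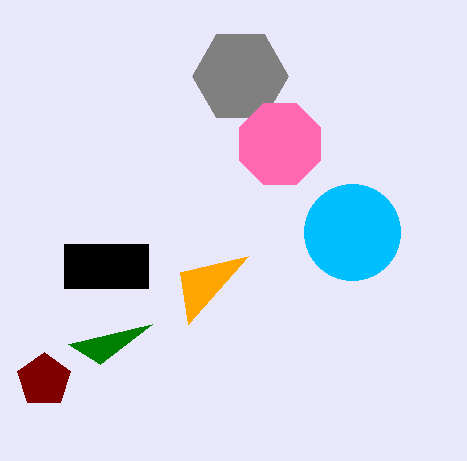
px0_1 = 64, py0_1 = 244, px1_1 = 148, py1_1 = 288, px2_2 = 248, py2_2 = 256, center_x_3 = 240, center_y_3 = 76, radius_3 = 48, center_x_4 = 352, center_y_4 = 232, radius_4 = 48, center_x_5 = 44, center_y_5 = 380, radius_5 = 28, center_x_6 = 280, center_y_6 = 144, px1_7 = 100, py1_7 = 364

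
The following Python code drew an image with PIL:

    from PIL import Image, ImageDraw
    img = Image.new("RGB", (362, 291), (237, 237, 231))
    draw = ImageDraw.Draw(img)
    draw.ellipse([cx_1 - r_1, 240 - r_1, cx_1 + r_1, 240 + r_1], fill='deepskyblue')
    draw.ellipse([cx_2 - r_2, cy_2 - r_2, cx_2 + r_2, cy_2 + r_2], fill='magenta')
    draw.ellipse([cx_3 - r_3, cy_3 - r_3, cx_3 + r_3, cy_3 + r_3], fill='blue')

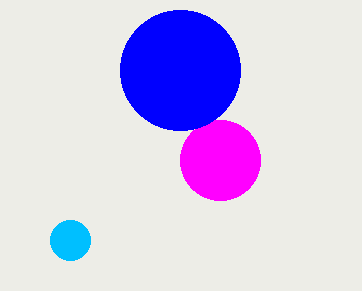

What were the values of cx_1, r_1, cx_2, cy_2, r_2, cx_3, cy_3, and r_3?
cx_1 = 70, r_1 = 20, cx_2 = 220, cy_2 = 160, r_2 = 40, cx_3 = 180, cy_3 = 70, r_3 = 60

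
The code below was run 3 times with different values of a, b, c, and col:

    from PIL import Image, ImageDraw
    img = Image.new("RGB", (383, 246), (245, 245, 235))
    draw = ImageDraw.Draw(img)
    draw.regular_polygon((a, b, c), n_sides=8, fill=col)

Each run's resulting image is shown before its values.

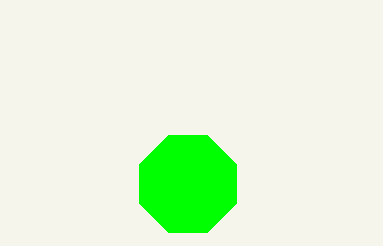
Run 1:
a = 188; b = 184; c = 52; col = 'lime'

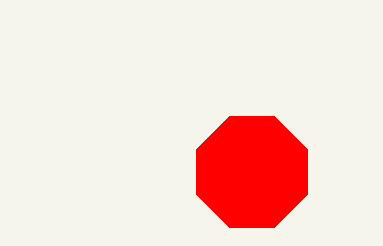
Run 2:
a = 252, b = 172, c = 60, col = 'red'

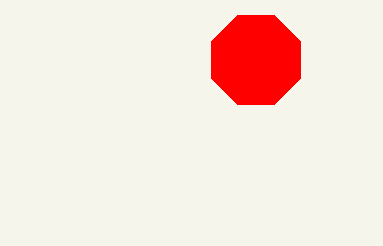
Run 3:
a = 256
b = 60
c = 48
col = 'red'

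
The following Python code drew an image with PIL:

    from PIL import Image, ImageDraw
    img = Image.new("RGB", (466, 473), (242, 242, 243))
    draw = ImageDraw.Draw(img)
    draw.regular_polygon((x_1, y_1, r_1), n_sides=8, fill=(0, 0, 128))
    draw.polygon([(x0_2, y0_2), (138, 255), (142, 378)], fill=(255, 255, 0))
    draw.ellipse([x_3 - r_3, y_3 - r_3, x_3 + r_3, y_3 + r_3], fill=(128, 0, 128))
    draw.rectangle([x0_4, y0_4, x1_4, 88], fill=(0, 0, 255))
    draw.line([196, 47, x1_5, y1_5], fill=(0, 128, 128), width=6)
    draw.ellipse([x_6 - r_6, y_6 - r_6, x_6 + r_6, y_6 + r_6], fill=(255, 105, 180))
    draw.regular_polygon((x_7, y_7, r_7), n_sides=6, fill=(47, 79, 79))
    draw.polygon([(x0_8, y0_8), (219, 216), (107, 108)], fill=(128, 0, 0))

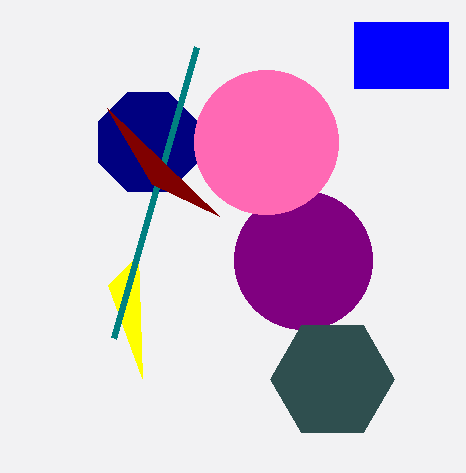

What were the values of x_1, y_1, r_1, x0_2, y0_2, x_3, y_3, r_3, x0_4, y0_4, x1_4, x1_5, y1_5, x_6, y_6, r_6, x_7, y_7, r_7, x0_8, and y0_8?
x_1 = 148; y_1 = 142; r_1 = 54; x0_2 = 108; y0_2 = 285; x_3 = 303; y_3 = 260; r_3 = 69; x0_4 = 354; y0_4 = 22; x1_4 = 448; x1_5 = 113; y1_5 = 338; x_6 = 266; y_6 = 142; r_6 = 72; x_7 = 332; y_7 = 379; r_7 = 62; x0_8 = 152; y0_8 = 184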